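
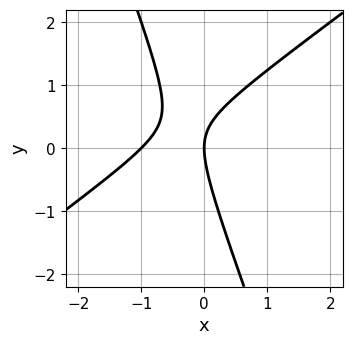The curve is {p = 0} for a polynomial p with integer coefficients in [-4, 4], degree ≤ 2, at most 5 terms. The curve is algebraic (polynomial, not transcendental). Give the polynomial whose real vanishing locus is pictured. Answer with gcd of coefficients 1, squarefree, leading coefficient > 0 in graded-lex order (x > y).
2*x^2 - 2*x*y - y^2 + 2*x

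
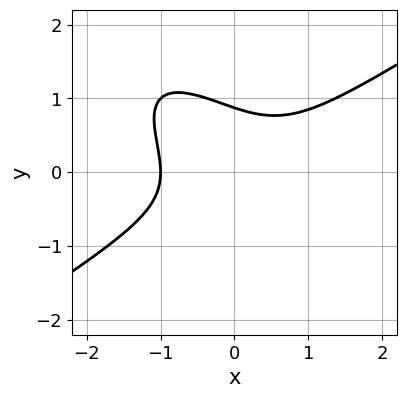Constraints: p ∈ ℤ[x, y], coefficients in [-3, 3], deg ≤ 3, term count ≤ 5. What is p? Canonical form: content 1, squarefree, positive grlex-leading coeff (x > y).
First, the degree is 3 — a generic line meets the curve in up to 3 points.
Next, against the integer gridlines: one x-axis crossing is at x = -1.
Finally, matching integer coefficients to the picture gives p.

2*x^3 - 3*x*y^2 - 3*y^3 + 2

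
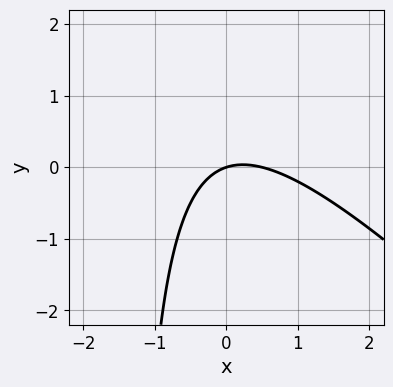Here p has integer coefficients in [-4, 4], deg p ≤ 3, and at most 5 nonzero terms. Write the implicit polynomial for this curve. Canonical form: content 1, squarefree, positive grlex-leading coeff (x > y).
2*x^2 + 2*x*y - x + 3*y

First, deg p = 2. A generic line meets the curve in up to 2 points.
Then, from the axis intercepts and sections: it crosses the y-axis at the gridline y = 0; it crosses the x-axis at the gridline x = 0.
Finally, the integer polynomial consistent with all of this is the stated p.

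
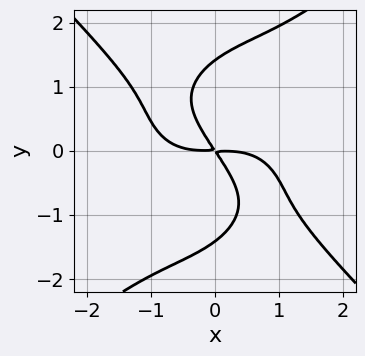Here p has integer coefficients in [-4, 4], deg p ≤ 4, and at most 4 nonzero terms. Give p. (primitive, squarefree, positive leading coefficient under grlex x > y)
x^4 - y^4 + 3*x*y + 2*y^2

First, the degree is 4 — a generic line meets the curve in up to 4 points.
Finally, putting this together gives p.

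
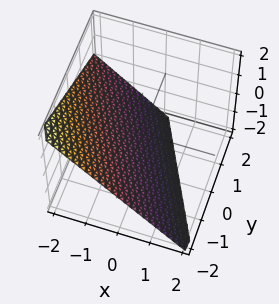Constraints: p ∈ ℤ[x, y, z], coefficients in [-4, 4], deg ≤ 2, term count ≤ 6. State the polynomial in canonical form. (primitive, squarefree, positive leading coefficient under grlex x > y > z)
(a) Degree: every cross-section is a straight line — this is a plane, so deg p = 1.
(b) Observable constraints: one x-axis crossing is at x = -1; it meets the y-axis at y = -2 (among the integer gridlines); it crosses the z-axis at the gridline z = -1.
(c) Assembling these constraints gives the stated polynomial.

2*x + y + 2*z + 2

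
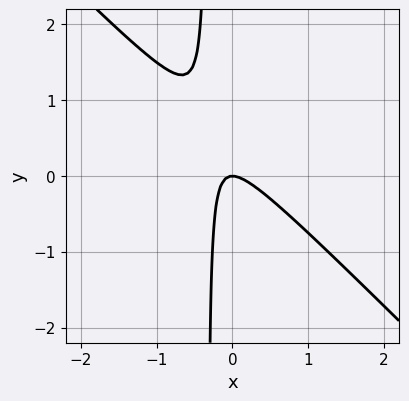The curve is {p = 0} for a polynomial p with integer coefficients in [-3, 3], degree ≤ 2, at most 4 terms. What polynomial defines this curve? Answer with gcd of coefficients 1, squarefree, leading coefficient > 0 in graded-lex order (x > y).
1. deg p = 2. The shape is more complex than any degree-1 curve.
2. Reading off the gridlines: it meets the x-axis at x = 0 (among the integer gridlines); it crosses the y-axis at the gridline y = 0.
3. The integer polynomial consistent with all of this is the stated p.

3*x^2 + 3*x*y + y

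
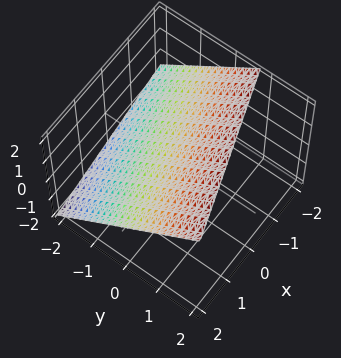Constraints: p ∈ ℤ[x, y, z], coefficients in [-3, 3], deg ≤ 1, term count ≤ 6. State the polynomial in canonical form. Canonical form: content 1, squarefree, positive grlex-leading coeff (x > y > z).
x - 3*y + 3*z - 2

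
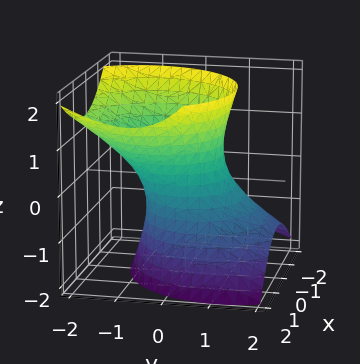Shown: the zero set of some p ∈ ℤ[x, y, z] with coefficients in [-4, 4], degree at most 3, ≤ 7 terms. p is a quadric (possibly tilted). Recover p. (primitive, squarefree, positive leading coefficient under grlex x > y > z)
(a) deg p = 2.
(b) Checking where it meets the axes: no z-intercept at any integer in the box; the x-axis gridline crossings are at x ∈ {-1, 1}; the y-axis gridline crossings are at y ∈ {-1, 1}.
(c) Matching integer coefficients to the picture gives p.

3*x^2 - x*z + 3*y^2 + 3*y*z - 2*z^2 - 3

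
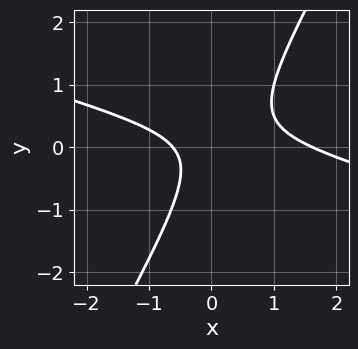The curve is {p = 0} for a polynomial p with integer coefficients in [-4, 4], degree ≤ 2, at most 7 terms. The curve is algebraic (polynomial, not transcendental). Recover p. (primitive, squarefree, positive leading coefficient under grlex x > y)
x^2 + 3*x*y - 2*y^2 - x - 1

First, the degree is 2 — no degree-1 curve has this shape.
Then, reading off the gridlines: the curve avoids every integer y-axis point in the box.
Finally, matching integer coefficients to the picture gives p.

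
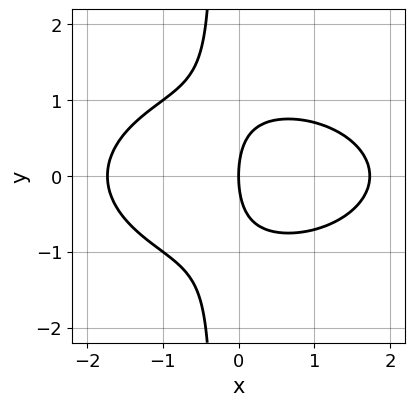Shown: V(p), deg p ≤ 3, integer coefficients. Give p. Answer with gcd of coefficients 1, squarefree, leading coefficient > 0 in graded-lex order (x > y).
x^3 + 3*x*y^2 + y^2 - 3*x

(a) Degree: the shape is more complex than any degree-2 curve, so deg p = 3.
(b) Symmetries: the y ↦ −y reflection is a symmetry, so y appears only in even powers.
(c) Observable constraints: one x-axis crossing is at x = 0; one y-axis crossing is at y = 0.
(d) These observations pin down the coefficients.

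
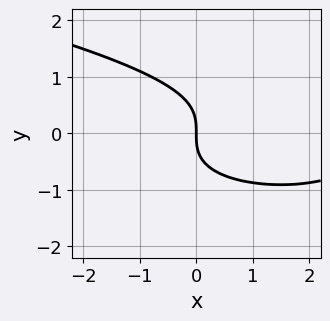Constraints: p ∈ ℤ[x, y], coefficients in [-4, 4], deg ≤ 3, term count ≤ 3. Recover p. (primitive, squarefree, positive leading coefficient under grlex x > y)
3*y^3 - x^2 + 3*x

1. Degree: the shape is more complex than any degree-2 curve, so deg p = 3.
2. Reading off the gridlines: one y-axis crossing is at y = 0; one x-axis crossing is at x = 0.
3. Together with the visible shape, these determine p as stated.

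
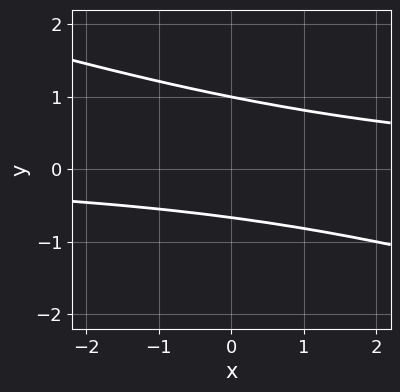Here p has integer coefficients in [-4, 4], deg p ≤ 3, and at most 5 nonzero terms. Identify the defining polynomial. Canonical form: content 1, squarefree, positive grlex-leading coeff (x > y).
x*y + 3*y^2 - y - 2

1. deg p = 2.
2. Reading off the gridlines: one y-axis crossing is at y = 1; no x-intercept at any integer in the box.
3. These observations pin down the coefficients.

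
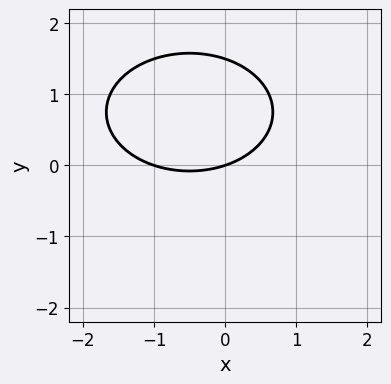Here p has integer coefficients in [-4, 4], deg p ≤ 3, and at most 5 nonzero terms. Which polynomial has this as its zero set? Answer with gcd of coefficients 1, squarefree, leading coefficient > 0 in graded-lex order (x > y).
(a) Degree: the shape is more complex than any degree-1 curve, so deg p = 2.
(b) Reading off the gridlines: it crosses the y-axis at the gridline y = 0; among the integer gridlines, it crosses the x-axis at x ∈ {-1, 0}.
(c) Assembling these constraints gives the stated polynomial.

x^2 + 2*y^2 + x - 3*y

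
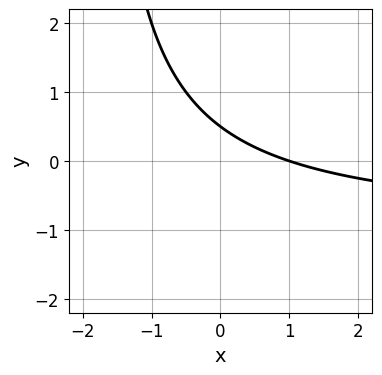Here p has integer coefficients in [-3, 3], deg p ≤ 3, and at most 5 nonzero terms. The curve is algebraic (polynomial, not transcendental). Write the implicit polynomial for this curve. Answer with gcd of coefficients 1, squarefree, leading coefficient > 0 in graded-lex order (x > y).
x*y + x + 2*y - 1

First, degree: no degree-1 curve has this shape, so deg p = 2.
Then, observable constraints: it crosses the x-axis at the gridline x = 1.
Finally, solving for integer coefficients yields p as stated.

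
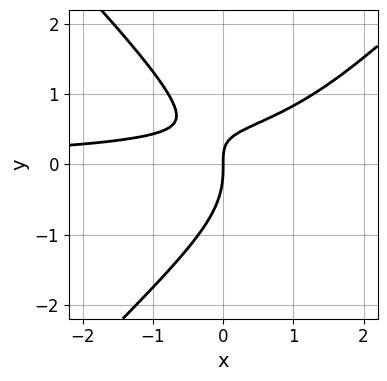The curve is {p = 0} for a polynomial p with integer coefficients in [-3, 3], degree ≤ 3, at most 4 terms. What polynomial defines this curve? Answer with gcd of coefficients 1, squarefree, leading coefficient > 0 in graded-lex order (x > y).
1. deg p = 3.
2. From the axis intercepts and sections: it crosses the y-axis at the gridline y = 0; one x-axis crossing is at x = 0.
3. The integer polynomial consistent with all of this is the stated p.

2*x^2*y - 2*y^3 - 3*x*y + 2*x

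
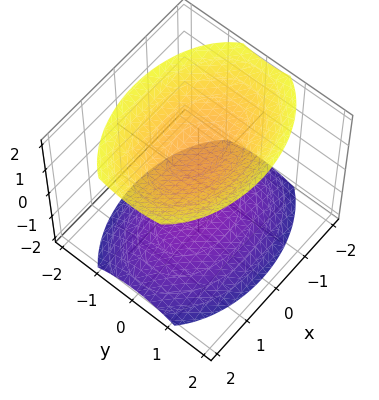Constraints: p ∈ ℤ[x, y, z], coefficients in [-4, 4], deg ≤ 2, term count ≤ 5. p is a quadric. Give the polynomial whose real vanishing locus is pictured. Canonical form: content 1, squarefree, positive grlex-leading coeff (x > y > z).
First, there are 2 components. They look like related sheets of one shape, so recover p as a whole.
Next, deg p = 2. Two sheets facing apart; a quadric.
Next, symmetries: mirror symmetry z ↦ −z ⇒ only even powers of z; mirror symmetry y ↦ −y ⇒ only even powers of y; mirror symmetry x ↦ −x ⇒ only even powers of x.
Then, from the axis intercepts and sections: it misses every integer gridline on the y-axis; no x-intercept at any integer in the box.
Finally, solving for integer coefficients yields p as stated.

x^2 + 2*y^2 - 2*z^2 + 3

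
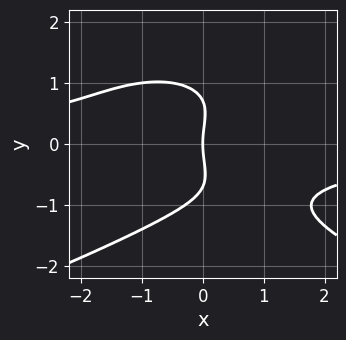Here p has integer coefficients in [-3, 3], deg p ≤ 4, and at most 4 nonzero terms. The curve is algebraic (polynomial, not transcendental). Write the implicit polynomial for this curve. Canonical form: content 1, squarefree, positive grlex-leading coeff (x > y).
2*y^4 + 2*x^2*y - y^2 + 3*x

First, the degree is 4 — no degree-3 curve has this shape.
Then, against the integer gridlines: it meets the y-axis at y = 0 (among the integer gridlines); it crosses the x-axis at the gridline x = 0.
Finally, solving for integer coefficients yields p as stated.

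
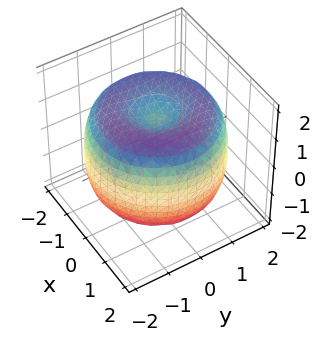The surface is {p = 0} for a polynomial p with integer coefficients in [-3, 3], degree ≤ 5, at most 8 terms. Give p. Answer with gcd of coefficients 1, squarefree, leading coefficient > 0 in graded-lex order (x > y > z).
First, deg p = 4.
Then, symmetry: the z-axis is an axis of rotation, so x and y enter only as x² + y².
Next, observable constraints: among the integer gridlines, it crosses the z-axis at z ∈ {-1, 1}; a circular section at z = -1 has radius between 1 and 2.
Finally, assembling these constraints gives the stated polynomial.

x^4 + 2*x^2*y^2 + y^4 - 3*x^2 - 3*y^2 + 2*z^2 - 2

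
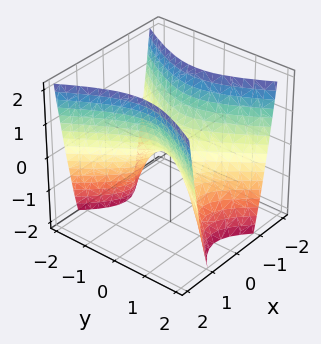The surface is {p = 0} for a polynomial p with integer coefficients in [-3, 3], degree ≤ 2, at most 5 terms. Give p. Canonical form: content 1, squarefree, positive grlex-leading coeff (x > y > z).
2*x^2 - y^2 - z

Degree: a hyperbolic paraboloid; a quadric, so deg p = 2.
Symmetries: the y ↦ −y reflection is a symmetry, so y appears only in even powers; it's symmetric under x → −x, forcing even powers of x.
Checking where it meets the axes: it meets the x-axis at x = 0 (among the integer gridlines); one y-axis crossing is at y = 0; it meets the z-axis at z = 0 (among the integer gridlines).
Together with the visible shape, these determine p as stated.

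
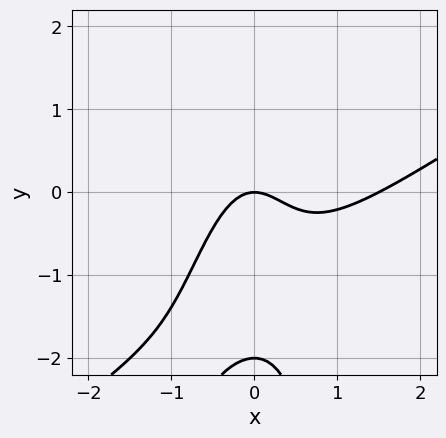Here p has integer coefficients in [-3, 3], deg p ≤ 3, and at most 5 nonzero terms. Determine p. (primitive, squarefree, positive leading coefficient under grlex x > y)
2*x^3 - 3*x^2*y - 3*x^2 - y^2 - 2*y

deg p = 3. A generic line meets the curve in up to 3 points.
Checking where it meets the axes: among the integer gridlines, it crosses the y-axis at y ∈ {-2, 0}; it meets the x-axis at x = 0 (among the integer gridlines).
Assembling these constraints gives the stated polynomial.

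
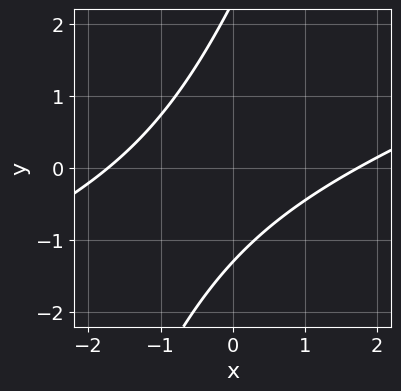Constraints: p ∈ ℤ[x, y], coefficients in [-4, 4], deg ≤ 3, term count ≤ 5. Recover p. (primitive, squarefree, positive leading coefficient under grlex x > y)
(a) Degree: no degree-1 curve has this shape, so deg p = 2.
(b) The integer polynomial consistent with all of this is the stated p.

x^2 - 3*x*y + y^2 - y - 3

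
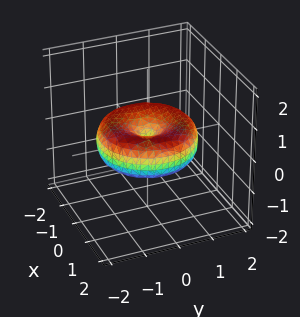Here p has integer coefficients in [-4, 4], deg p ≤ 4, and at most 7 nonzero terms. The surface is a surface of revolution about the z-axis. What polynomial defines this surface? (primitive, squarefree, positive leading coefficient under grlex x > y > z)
The degree is 4 — a generic line meets the surface in up to 4 points.
By symmetry, every cross-section ⟂ z is a circle, so x, y appear only via x² + y².
From the axis intercepts and sections: it crosses the y-axis at the gridline y = 0; one z-axis crossing is at z = 0.
Putting this together gives p.

x^4 + 2*x^2*y^2 + y^4 - 2*x^2 - 2*y^2 + 3*z^2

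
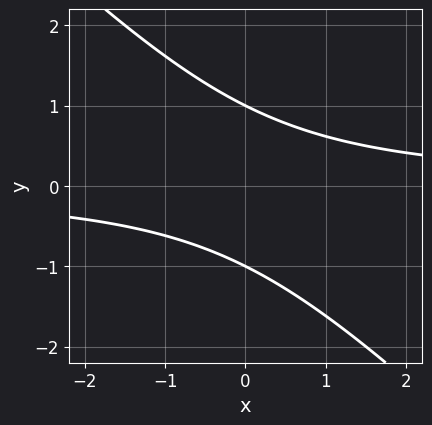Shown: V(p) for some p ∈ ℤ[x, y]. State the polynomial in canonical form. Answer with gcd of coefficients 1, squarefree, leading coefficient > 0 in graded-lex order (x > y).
x*y + y^2 - 1

First, the degree is 2 — no degree-1 curve has this shape.
Then, reading off the gridlines: the curve avoids every integer x-axis point in the box; the y-axis gridline crossings are at y ∈ {-1, 1}.
Finally, fitting integer coefficients to these (and the overall shape) gives p.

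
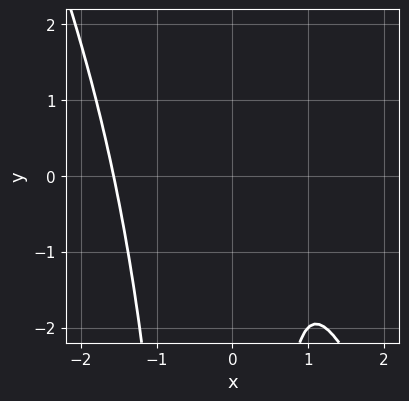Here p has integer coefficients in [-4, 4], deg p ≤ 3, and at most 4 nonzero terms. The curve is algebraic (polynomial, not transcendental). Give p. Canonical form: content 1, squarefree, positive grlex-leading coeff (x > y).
The degree is 3 — a generic line meets the curve in up to 3 points.
Reading off the gridlines: the curve avoids every integer y-axis point in the box.
The integer polynomial consistent with all of this is the stated p.

2*x^3 + x^2*y - 3*x + 3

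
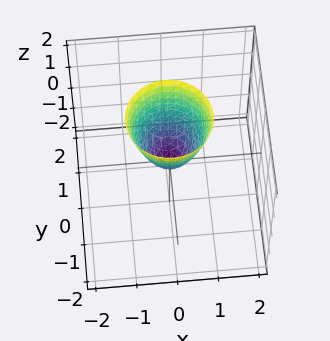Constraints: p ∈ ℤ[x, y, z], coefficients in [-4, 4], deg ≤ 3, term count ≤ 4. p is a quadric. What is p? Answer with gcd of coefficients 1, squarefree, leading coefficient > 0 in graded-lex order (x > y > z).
2*x^2 + 2*y^2 - z

First, degree: a single bowl opening along one axis; a quadric, so deg p = 2.
Then, symmetry: the surface is invariant under rotation about z: p = q(x² + y², z).
Then, reading off the gridlines: a circular section at z = 1 has radius between 0 and 1; it crosses the x-axis at the gridline x = 0; one y-axis crossing is at y = 0.
Finally, fitting integer coefficients to these (and the overall shape) gives p.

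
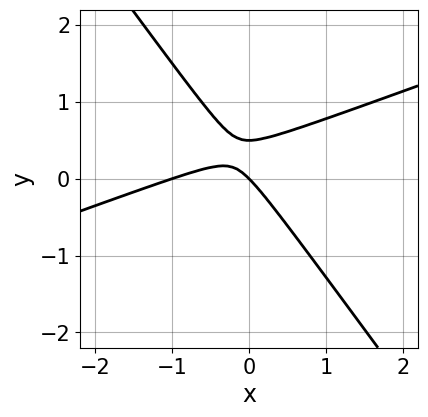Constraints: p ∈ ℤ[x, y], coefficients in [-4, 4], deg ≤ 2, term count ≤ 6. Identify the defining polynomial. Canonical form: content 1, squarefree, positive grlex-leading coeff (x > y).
The degree is 2 — the shape is more complex than any degree-1 curve.
Reading off the gridlines: it meets the y-axis at y = 0 (among the integer gridlines); among the integer gridlines, it crosses the x-axis at x ∈ {-1, 0}.
Solving for integer coefficients yields p as stated.

x^2 - 2*x*y - 2*y^2 + x + y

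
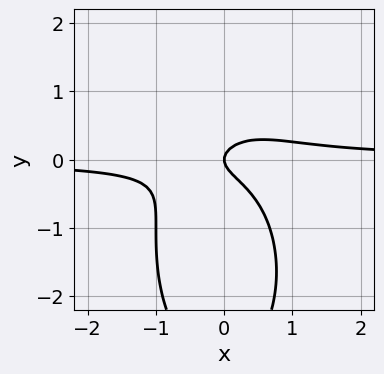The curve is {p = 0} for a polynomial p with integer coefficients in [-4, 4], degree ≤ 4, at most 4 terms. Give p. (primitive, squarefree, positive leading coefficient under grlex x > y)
3*x^2*y + y^3 + 3*y^2 - x

1. deg p = 3. The shape is more complex than any degree-2 curve.
2. Observable constraints: one x-axis crossing is at x = 0; one y-axis crossing is at y = 0.
3. The integer polynomial consistent with all of this is the stated p.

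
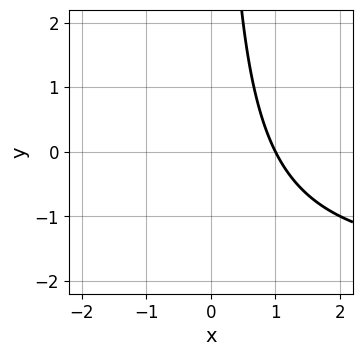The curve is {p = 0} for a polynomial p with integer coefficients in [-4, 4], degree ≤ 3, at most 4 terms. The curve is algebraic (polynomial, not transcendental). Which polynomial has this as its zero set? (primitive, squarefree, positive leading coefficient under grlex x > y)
The degree is 2 — no degree-1 curve has this shape.
Observable constraints: it crosses the x-axis at the gridline x = 1; no y-intercept at any integer in the box.
Together with the visible shape, these determine p as stated.

x*y + 2*x - 2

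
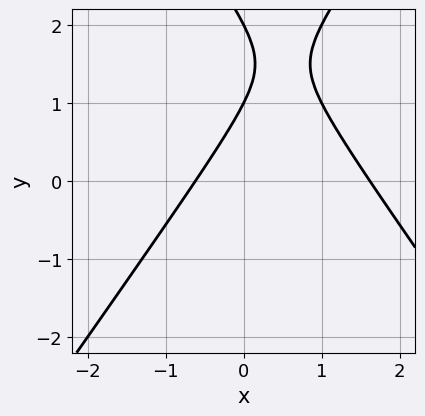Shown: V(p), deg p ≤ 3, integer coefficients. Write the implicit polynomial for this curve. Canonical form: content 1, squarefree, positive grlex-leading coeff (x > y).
1. The degree is 2 — the shape is more complex than any degree-1 curve.
2. Checking where it meets the axes: the y-axis gridline crossings are at y ∈ {1, 2}.
3. Together with the visible shape, these determine p as stated.

2*x^2 - y^2 - 2*x + 3*y - 2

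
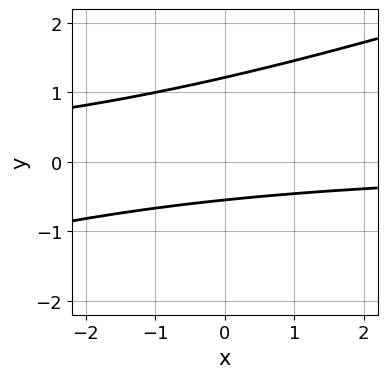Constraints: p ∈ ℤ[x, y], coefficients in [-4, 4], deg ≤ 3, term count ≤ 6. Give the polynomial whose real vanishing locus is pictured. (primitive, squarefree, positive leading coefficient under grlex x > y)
First, degree: the shape is more complex than any degree-1 curve, so deg p = 2.
Then, reading off the gridlines: it misses every integer gridline on the x-axis.
Finally, putting this together gives p.

x*y - 3*y^2 + 2*y + 2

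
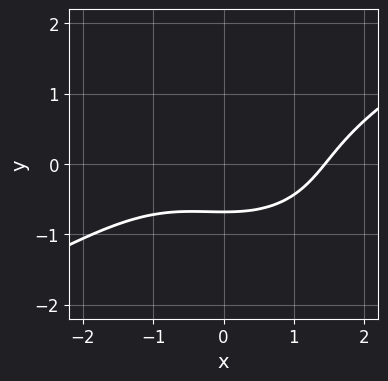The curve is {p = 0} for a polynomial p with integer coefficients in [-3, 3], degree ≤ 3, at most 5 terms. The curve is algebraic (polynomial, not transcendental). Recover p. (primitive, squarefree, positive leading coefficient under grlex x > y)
x^3 - x^2*y - 3*y^3 - 3*y - 3

Degree: no degree-2 curve has this shape, so deg p = 3.
Putting this together gives p.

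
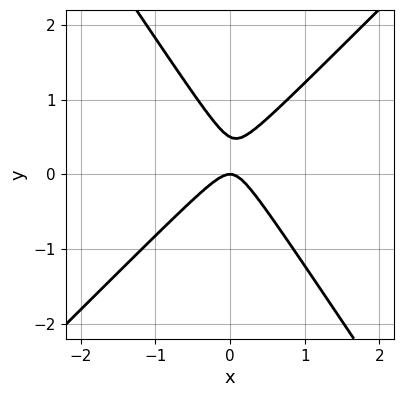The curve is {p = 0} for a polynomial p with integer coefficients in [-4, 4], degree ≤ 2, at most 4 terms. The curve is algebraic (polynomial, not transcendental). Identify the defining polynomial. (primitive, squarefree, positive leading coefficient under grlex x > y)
1. The degree is 2 — the shape is more complex than any degree-1 curve.
2. Against the integer gridlines: it crosses the y-axis at the gridline y = 0; it meets the x-axis at x = 0 (among the integer gridlines).
3. Fitting integer coefficients to these (and the overall shape) gives p.

3*x^2 - x*y - 2*y^2 + y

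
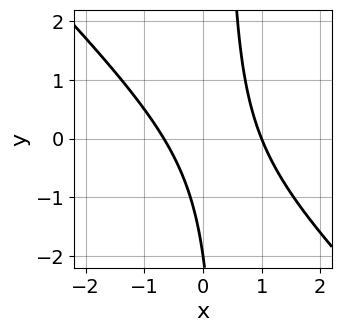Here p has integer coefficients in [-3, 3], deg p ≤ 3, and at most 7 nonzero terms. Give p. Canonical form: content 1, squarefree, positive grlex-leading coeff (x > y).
3*x^2 + 3*x*y - x - y - 2

First, degree: a generic line meets the curve in up to 2 points, so deg p = 2.
Then, from the visible intercepts: one x-axis crossing is at x = 1; it meets the y-axis at y = -2 (among the integer gridlines).
Finally, the integer polynomial consistent with all of this is the stated p.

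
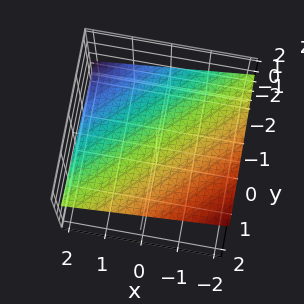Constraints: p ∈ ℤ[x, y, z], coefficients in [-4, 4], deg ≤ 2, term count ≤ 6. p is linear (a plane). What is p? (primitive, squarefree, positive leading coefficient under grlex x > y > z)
1. The degree is 1 — every cross-section is a straight line — this is a plane.
2. Checking where it meets the axes: it crosses the x-axis at the gridline x = 2; it crosses the y-axis at the gridline y = -2.
3. The integer polynomial consistent with all of this is the stated p.

x - y + 3*z - 2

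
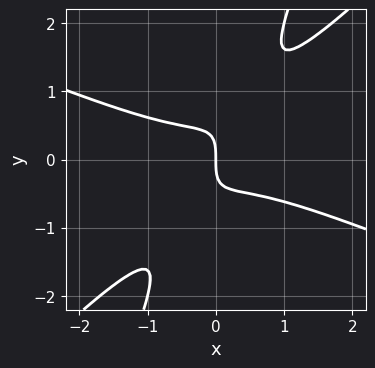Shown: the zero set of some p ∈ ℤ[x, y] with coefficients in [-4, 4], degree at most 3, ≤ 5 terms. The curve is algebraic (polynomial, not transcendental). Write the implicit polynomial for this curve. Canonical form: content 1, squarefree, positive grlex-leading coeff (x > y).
First, the degree is 3 — no degree-2 curve has this shape.
Then, from the visible intercepts: it meets the y-axis at y = 0 (among the integer gridlines); it crosses the x-axis at the gridline x = 0.
Finally, together with the visible shape, these determine p as stated.

x^3 + x^2*y - 3*x*y^2 + y^3 + x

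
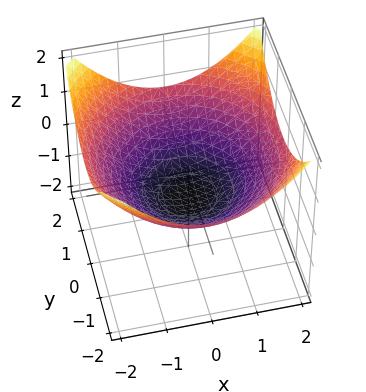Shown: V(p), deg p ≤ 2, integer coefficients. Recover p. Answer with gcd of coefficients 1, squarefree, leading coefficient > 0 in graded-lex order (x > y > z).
(a) Degree: a generic line meets the surface in up to 2 points, so deg p = 2.
(b) Symmetry: the z-axis is an axis of rotation, so x and y enter only as x² + y².
(c) Checking where it meets the axes: a circular section at z = 0 has radius between 1 and 2.
(d) These observations pin down the coefficients.

x^2 + y^2 - 3*z - 2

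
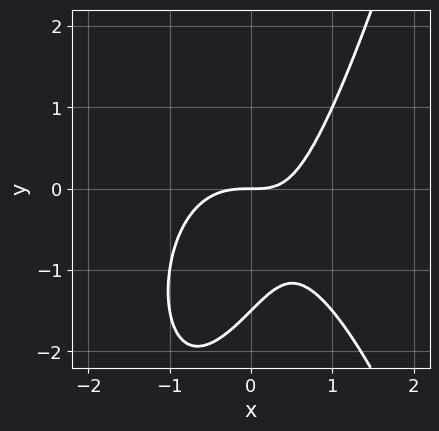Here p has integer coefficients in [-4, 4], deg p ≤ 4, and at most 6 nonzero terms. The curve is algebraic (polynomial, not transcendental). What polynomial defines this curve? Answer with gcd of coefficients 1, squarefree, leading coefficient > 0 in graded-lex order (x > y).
3*x^3 + 2*x*y - 2*y^2 - 3*y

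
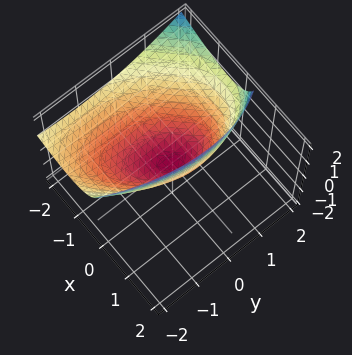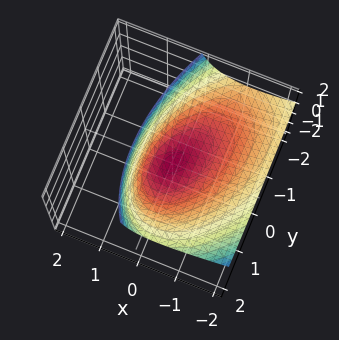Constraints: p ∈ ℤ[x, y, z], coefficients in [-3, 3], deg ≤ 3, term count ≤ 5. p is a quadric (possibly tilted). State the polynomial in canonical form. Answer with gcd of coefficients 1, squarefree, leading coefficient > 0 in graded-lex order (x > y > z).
1. deg p = 2. A generic line meets the surface in up to 2 points.
2. Checking where it meets the axes: one x-axis crossing is at x = 0; it meets the y-axis at y = 0 (among the integer gridlines).
3. The integer polynomial consistent with all of this is the stated p.

2*x^2 - x*y + 3*x*z + y^2 - 3*z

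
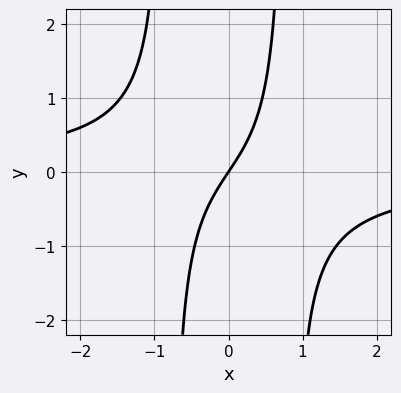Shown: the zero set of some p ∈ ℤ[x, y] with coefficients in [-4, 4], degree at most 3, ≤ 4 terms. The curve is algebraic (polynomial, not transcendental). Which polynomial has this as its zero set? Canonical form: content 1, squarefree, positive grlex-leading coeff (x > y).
3*x^2*y + 3*x - 2*y

1. deg p = 3. The shape is more complex than any degree-2 curve.
2. Against the integer gridlines: it crosses the x-axis at the gridline x = 0; it crosses the y-axis at the gridline y = 0.
3. Putting this together gives p.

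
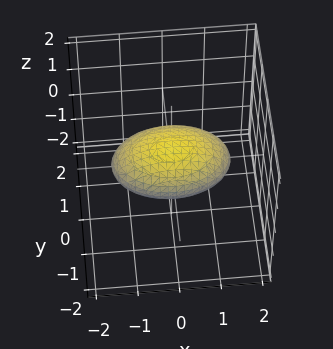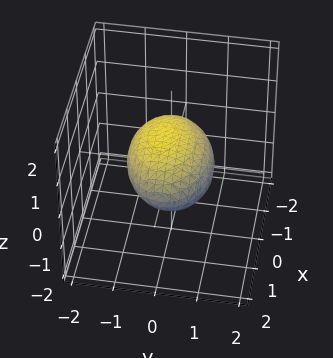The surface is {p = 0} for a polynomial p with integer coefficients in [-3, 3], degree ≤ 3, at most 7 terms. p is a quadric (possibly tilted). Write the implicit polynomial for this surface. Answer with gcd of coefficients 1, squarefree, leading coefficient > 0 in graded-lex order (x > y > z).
x^2 + 2*y^2 + y*z + 3*z^2 - 2

(a) Degree: the shape is more complex than any degree-1 surface, so deg p = 2.
(b) Against the integer gridlines: among the integer gridlines, it crosses the y-axis at y ∈ {-1, 1}.
(c) Matching integer coefficients to the picture gives p.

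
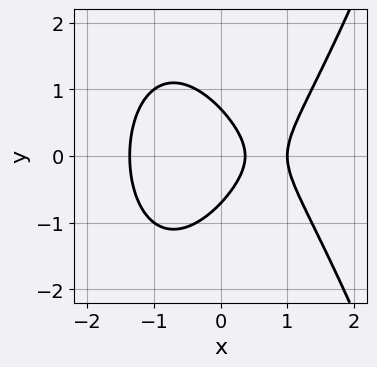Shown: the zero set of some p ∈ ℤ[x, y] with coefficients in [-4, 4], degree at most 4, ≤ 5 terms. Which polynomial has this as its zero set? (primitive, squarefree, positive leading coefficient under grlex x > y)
2*x^3 - 2*y^2 - 3*x + 1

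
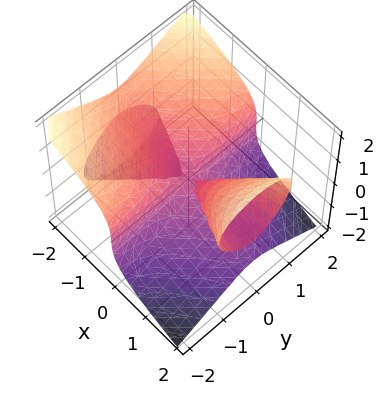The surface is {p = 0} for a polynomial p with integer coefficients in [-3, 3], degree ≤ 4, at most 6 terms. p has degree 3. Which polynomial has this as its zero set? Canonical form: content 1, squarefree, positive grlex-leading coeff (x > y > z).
x^2*z - 2*x*y^2 + x*z^2 - 2*z^3

There are 2 components. They look like related sheets of one shape, so recover p as a whole.
deg p = 3. A generic line meets the surface in up to 3 points.
Against the integer gridlines: the visible x-axis segment lies entirely on the surface; every point of the y-axis in the box is on the surface.
Together with the visible shape, these determine p as stated.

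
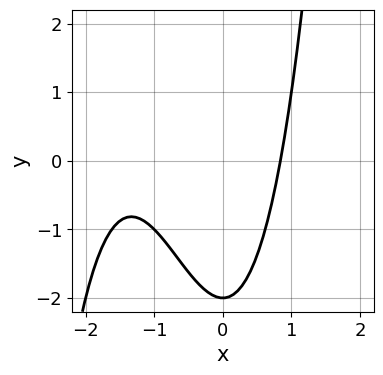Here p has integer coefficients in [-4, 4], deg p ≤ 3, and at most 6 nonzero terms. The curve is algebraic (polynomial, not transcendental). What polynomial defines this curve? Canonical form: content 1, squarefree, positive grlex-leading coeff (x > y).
(a) Degree: no degree-2 curve has this shape, so deg p = 3.
(b) Against the integer gridlines: it crosses the y-axis at the gridline y = -2.
(c) Solving for integer coefficients yields p as stated.

x^3 + 2*x^2 - y - 2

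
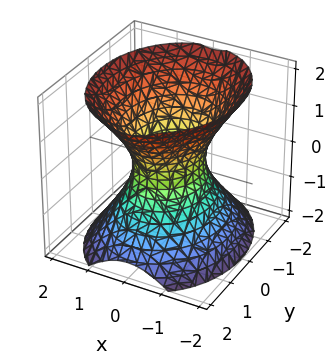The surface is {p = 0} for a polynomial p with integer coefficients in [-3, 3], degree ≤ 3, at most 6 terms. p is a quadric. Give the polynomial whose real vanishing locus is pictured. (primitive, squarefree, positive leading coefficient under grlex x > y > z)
3*x^2 + 2*y^2 - 2*z^2 - 2

(a) The degree is 2 — an hourglass — one-sheet hyperboloid; a quadric.
(b) Symmetries: the y ↦ −y reflection is a symmetry, so y appears only in even powers; the z ↦ −z reflection is a symmetry, so z appears only in even powers; mirror symmetry x ↦ −x ⇒ only even powers of x.
(c) Observable constraints: the surface avoids every integer z-axis point in the box; the y-axis gridline crossings are at y ∈ {-1, 1}.
(d) Solving for integer coefficients yields p as stated.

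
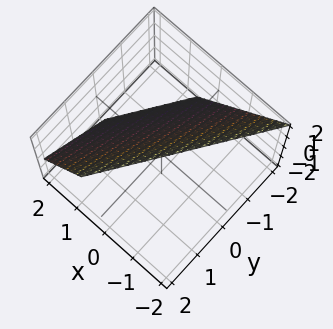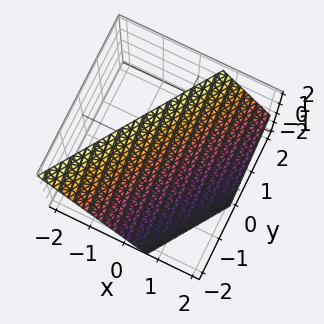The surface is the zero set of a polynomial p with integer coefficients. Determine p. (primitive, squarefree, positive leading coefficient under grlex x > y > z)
3*x - 2*y + 2*z - 2

1. The degree is 1 — every cross-section is a straight line — this is a plane.
2. Checking where it meets the axes: one y-axis crossing is at y = -1; it crosses the z-axis at the gridline z = 1.
3. The integer polynomial consistent with all of this is the stated p.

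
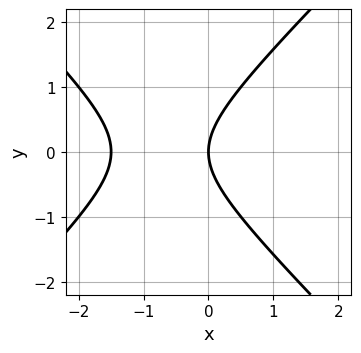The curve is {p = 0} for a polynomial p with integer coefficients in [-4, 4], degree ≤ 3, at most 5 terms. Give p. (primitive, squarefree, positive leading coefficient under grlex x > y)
(a) Degree: a generic line meets the curve in up to 2 points, so deg p = 2.
(b) Symmetries: the y ↦ −y reflection is a symmetry, so y appears only in even powers.
(c) From the axis intercepts and sections: it meets the y-axis at y = 0 (among the integer gridlines); it crosses the x-axis at the gridline x = 0.
(d) Fitting integer coefficients to these (and the overall shape) gives p.

2*x^2 - 2*y^2 + 3*x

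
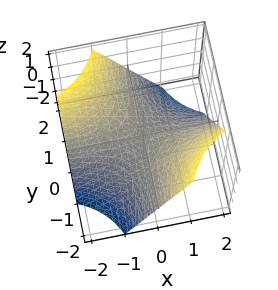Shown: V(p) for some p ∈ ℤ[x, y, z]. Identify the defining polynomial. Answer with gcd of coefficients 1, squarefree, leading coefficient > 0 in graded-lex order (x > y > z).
x*y + z

1. Degree: a hyperbolic paraboloid; a quadric, so deg p = 2.
2. From the visible intercepts: it meets the z-axis at z = 0 (among the integer gridlines); every point of the y-axis in the box is on the surface.
3. Putting this together gives p. Check: (2, 0, 0) on the x-axis lies on the surface, and p(2, 0, 0) = 0. ✓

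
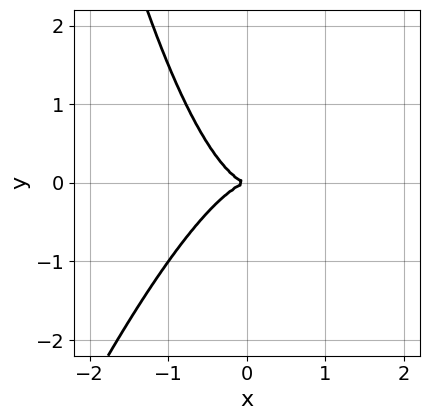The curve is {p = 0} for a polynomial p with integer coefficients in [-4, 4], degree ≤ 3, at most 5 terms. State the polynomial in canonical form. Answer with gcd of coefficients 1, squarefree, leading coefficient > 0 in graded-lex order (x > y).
First, degree: a generic line meets the curve in up to 3 points, so deg p = 3.
Then, checking where it meets the axes: it meets the y-axis at y = 0 (among the integer gridlines); it crosses the x-axis at the gridline x = 0.
Finally, assembling these constraints gives the stated polynomial.

3*x^3 - x^2*y + 2*y^2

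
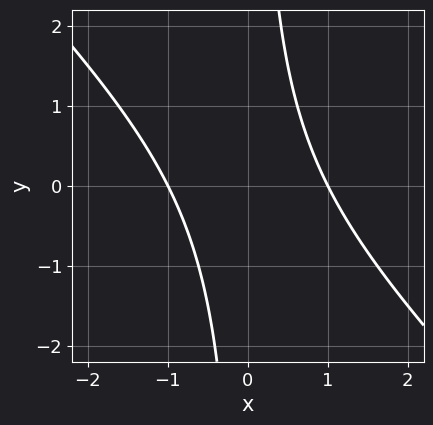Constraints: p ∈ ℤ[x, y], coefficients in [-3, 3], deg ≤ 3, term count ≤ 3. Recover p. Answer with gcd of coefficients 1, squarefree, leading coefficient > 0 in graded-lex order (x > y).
x^2 + x*y - 1

First, degree: a generic line meets the curve in up to 2 points, so deg p = 2.
Next, checking where it meets the axes: the x-axis gridline crossings are at x ∈ {-1, 1}; it misses every integer gridline on the y-axis.
Finally, solving for integer coefficients yields p as stated.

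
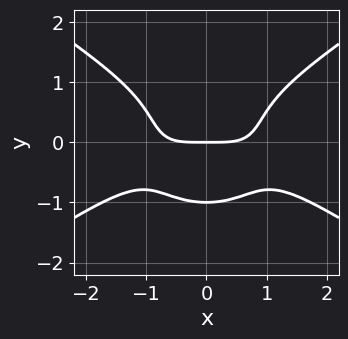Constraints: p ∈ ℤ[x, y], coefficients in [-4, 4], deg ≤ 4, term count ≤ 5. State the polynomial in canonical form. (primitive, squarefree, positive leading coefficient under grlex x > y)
(a) The degree is 4 — a generic line meets the curve in up to 4 points.
(b) Symmetries: it's symmetric under x → −x, forcing even powers of x.
(c) Against the integer gridlines: among the integer gridlines, it crosses the y-axis at y ∈ {-1, 0}; one x-axis crossing is at x = 0.
(d) Assembling these constraints gives the stated polynomial.

x^4 - x^2*y^2 - 3*y^4 + 2*x^2*y - 3*y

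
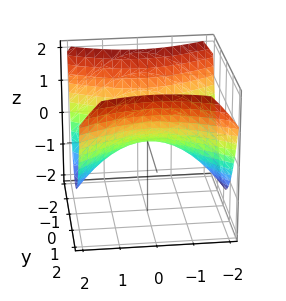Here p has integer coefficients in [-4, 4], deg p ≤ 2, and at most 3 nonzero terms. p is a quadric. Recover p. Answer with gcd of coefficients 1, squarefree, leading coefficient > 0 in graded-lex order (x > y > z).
x^2 - 2*y^2 + 3*z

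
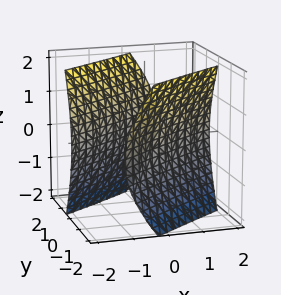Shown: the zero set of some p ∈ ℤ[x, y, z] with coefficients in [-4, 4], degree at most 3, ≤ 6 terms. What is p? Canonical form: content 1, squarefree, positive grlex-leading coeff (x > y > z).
x^2 - 3*x*y + 2*y^2 - z^2 - 3

(a) I count 2 distinct pieces. Treating them together as one polynomial.
(b) deg p = 2. The shape is more complex than any degree-1 surface.
(c) From the visible intercepts: no z-intercept at any integer in the box.
(d) Fitting integer coefficients to these (and the overall shape) gives p.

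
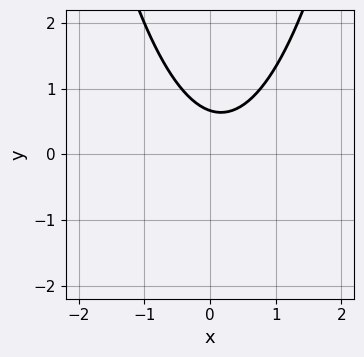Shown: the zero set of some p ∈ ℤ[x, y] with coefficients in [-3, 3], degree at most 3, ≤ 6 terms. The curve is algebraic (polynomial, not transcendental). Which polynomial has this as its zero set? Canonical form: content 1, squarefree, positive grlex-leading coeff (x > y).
3*x^2 - x - 3*y + 2

(a) Degree: a generic line meets the curve in up to 2 points, so deg p = 2.
(b) Against the integer gridlines: it misses every integer gridline on the x-axis.
(c) Assembling these constraints gives the stated polynomial.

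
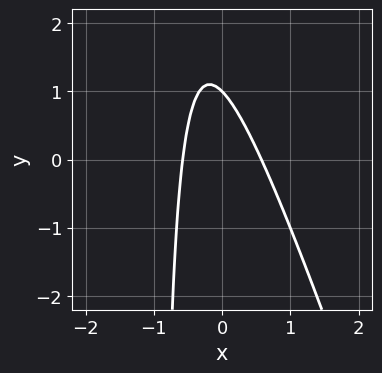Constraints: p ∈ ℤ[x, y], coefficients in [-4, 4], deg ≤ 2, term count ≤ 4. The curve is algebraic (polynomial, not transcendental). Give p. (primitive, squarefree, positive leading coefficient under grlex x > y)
3*x^2 + x*y + y - 1

Degree: no degree-1 curve has this shape, so deg p = 2.
From the visible intercepts: one y-axis crossing is at y = 1.
Together with the visible shape, these determine p as stated.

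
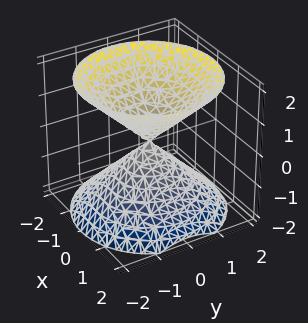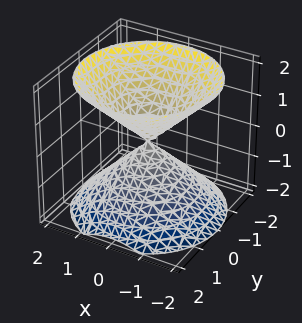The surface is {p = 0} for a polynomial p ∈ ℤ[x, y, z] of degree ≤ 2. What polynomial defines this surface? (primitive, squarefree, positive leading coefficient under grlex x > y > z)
x^2 + y^2 - z^2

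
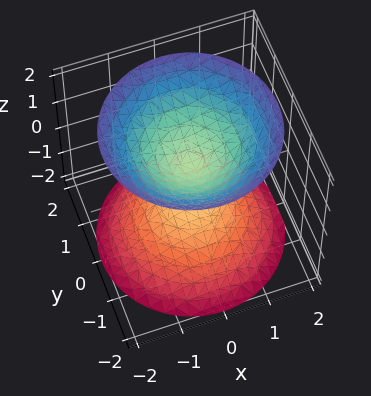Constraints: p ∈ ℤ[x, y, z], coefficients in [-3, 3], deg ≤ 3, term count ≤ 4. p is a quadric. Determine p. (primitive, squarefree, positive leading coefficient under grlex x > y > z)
First, I count 2 distinct pieces. They look like related sheets of one shape, so recover p as a whole.
Then, the degree is 2 — two sheets facing apart; a quadric.
Then, symmetries: rotational symmetry about the z-axis ⇒ p depends on x, y only through x² + y²; mirror symmetry z ↦ −z ⇒ only even powers of z.
Then, reading off the gridlines: a circular section at z = 2 has radius between 1 and 2; the surface avoids every integer x-axis point in the box; no y-intercept at any integer in the box.
Finally, assembling these constraints gives the stated polynomial.

2*x^2 + 2*y^2 - 2*z^2 + 1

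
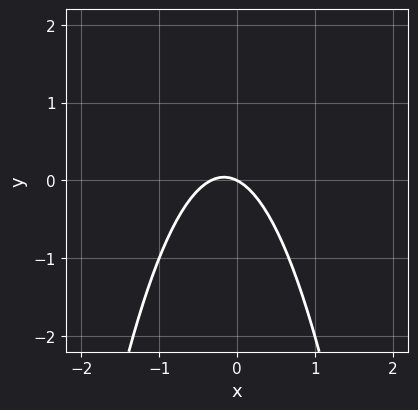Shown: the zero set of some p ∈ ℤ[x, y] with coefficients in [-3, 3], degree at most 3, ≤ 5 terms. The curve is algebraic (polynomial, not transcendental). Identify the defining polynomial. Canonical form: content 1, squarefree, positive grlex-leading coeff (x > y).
3*x^2 + x + 2*y

First, degree: a generic line meets the curve in up to 2 points, so deg p = 2.
Then, checking where it meets the axes: it meets the y-axis at y = 0 (among the integer gridlines); it meets the x-axis at x = 0 (among the integer gridlines).
Finally, together with the visible shape, these determine p as stated.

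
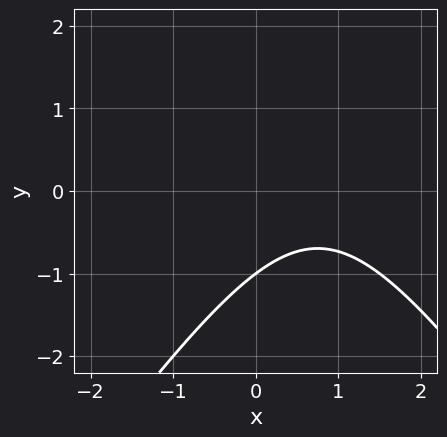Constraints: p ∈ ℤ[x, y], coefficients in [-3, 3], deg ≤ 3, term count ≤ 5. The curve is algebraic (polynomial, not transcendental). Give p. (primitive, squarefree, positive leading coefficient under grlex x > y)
First, degree: the shape is more complex than any degree-1 curve, so deg p = 2.
Next, reading off the gridlines: it crosses the y-axis at the gridline y = -1; it misses every integer gridline on the x-axis.
Finally, matching integer coefficients to the picture gives p.

2*x^2 - y^2 - 3*x + 2*y + 3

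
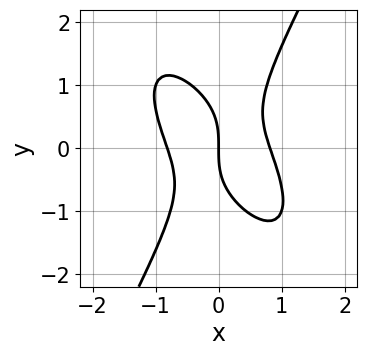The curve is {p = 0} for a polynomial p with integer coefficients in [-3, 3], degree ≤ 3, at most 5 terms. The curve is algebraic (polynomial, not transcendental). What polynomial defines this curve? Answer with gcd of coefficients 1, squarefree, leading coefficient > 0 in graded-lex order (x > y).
First, the degree is 3 — a generic line meets the curve in up to 3 points.
Next, observable constraints: it meets the x-axis at x = 0 (among the integer gridlines); it crosses the y-axis at the gridline y = 0.
Finally, matching integer coefficients to the picture gives p.

3*x^3 + 2*x^2*y - y^3 - 2*x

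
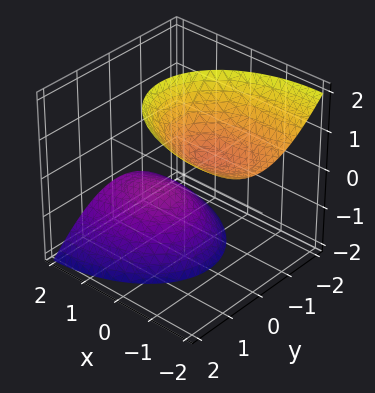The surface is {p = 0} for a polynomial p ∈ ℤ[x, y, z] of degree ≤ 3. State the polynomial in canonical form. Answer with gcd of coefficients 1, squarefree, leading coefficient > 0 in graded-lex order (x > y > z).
1. The picture has 2 separate pieces. Treating them together as one polynomial.
2. The degree is 2 — a generic line meets the surface in up to 2 points.
3. From the visible intercepts: the surface avoids every integer x-axis point in the box; no y-intercept at any integer in the box.
4. Together with the visible shape, these determine p as stated. Check: (0, 0, 1) on the z-axis lies on the surface, and p(0, 0, 1) = 0. ✓

x^2 + 2*x*z + 2*y^2 - z^2 + 1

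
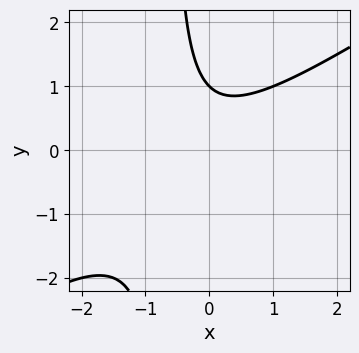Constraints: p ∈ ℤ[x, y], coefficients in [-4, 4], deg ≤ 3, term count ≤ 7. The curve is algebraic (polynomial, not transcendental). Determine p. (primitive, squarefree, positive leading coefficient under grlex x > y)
2*x^2 - 3*x*y + x - 2*y + 2

1. Degree: no degree-1 curve has this shape, so deg p = 2.
2. Against the integer gridlines: one y-axis crossing is at y = 1; no x-intercept at any integer in the box.
3. Assembling these constraints gives the stated polynomial.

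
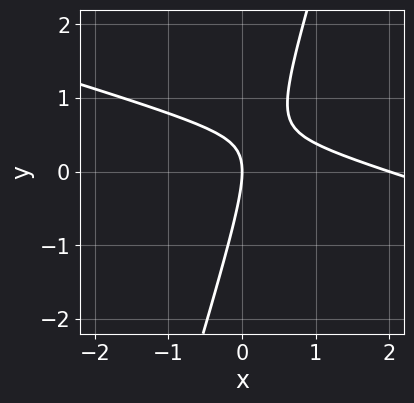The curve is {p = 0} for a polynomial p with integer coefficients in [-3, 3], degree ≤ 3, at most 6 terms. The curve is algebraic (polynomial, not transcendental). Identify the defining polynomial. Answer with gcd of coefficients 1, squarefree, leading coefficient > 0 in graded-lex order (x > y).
(a) deg p = 2. The shape is more complex than any degree-1 curve.
(b) Reading off the gridlines: it meets the y-axis at y = 0 (among the integer gridlines); among the integer gridlines, it crosses the x-axis at x ∈ {0, 2}.
(c) Matching integer coefficients to the picture gives p.

x^2 + 3*x*y - y^2 - 2*x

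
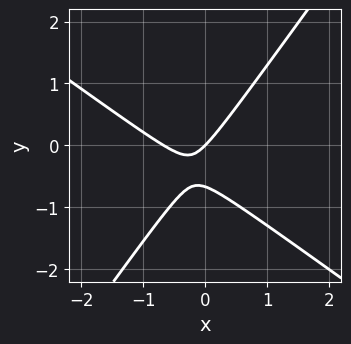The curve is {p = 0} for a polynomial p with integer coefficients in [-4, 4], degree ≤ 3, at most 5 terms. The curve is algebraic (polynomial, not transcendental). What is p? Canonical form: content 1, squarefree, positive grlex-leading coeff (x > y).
Degree: a generic line meets the curve in up to 2 points, so deg p = 2.
Against the integer gridlines: one x-axis crossing is at x = 0; it crosses the y-axis at the gridline y = 0.
Fitting integer coefficients to these (and the overall shape) gives p.

3*x^2 + 2*x*y - 3*y^2 + 2*x - 2*y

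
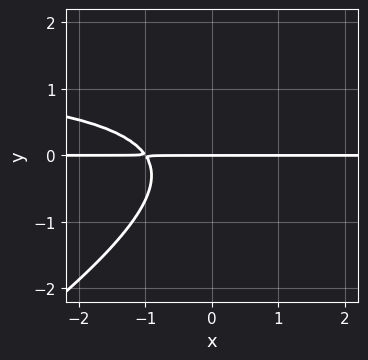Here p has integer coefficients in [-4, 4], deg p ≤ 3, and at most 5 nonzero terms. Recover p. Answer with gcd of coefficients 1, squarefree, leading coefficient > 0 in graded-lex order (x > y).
deg p = 3.
Observable constraints: it crosses the y-axis at the gridline y = 0; every point of the x-axis in the box is on the curve.
Putting this together gives p.

2*x*y^2 - 3*y^3 - 3*x*y - 3*y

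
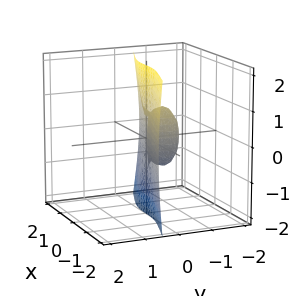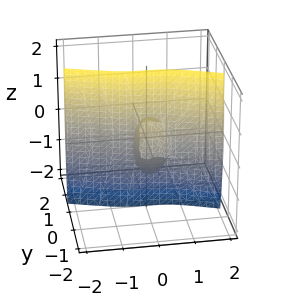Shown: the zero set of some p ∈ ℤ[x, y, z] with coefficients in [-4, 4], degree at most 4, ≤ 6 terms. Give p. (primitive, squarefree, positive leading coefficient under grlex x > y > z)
x^3 + 3*x^2*y + 3*y^3 + y*z^2 + 3*y^2

1. deg p = 3. The shape is more complex than any degree-2 surface.
2. Checking where it meets the axes: every point of the z-axis in the box is on the surface; among the integer gridlines, it crosses the y-axis at y ∈ {-1, 0}.
3. Matching integer coefficients to the picture gives p.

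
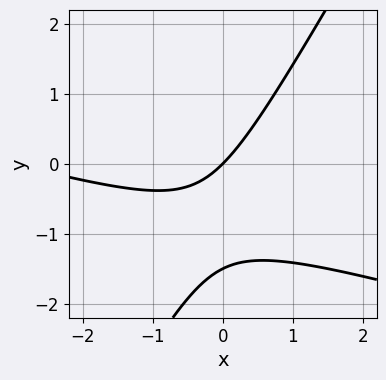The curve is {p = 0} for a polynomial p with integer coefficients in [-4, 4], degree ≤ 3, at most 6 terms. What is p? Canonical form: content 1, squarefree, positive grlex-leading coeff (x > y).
Degree: no degree-1 curve has this shape, so deg p = 2.
Reading off the gridlines: one y-axis crossing is at y = 0; one x-axis crossing is at x = 0.
Solving for integer coefficients yields p as stated.

x^2 + 3*x*y - 2*y^2 + 3*x - 3*y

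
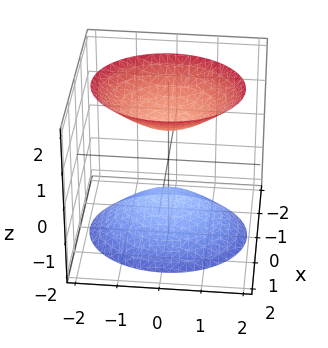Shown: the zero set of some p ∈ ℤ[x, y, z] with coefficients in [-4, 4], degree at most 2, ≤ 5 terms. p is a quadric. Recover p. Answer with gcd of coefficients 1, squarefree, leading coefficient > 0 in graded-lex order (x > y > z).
3*x^2 + 2*y^2 - 2*z^2 + 2

First, I count 2 distinct pieces. They look like related sheets of one shape, so recover p as a whole.
Next, the degree is 2 — two sheets facing apart; a quadric.
Next, symmetries: it's symmetric under z → −z, forcing even powers of z; mirror symmetry y ↦ −y ⇒ only even powers of y; the x ↦ −x reflection is a symmetry, so x appears only in even powers.
Next, against the integer gridlines: it misses every integer gridline on the x-axis; it misses every integer gridline on the y-axis; the z-axis gridline crossings are at z ∈ {-1, 1}.
Finally, assembling these constraints gives the stated polynomial.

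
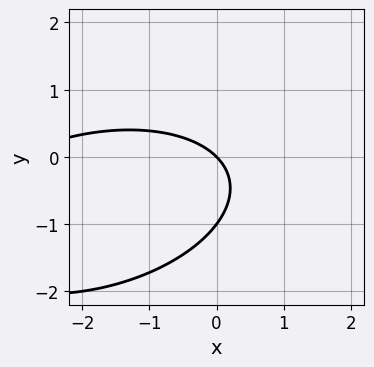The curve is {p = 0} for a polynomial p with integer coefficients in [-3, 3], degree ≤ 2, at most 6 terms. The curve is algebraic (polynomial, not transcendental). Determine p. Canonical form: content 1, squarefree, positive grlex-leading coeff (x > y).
(a) The degree is 2 — the shape is more complex than any degree-1 curve.
(b) From the visible intercepts: it crosses the x-axis at the gridline x = 0; among the integer gridlines, it crosses the y-axis at y ∈ {-1, 0}.
(c) These observations pin down the coefficients.

x^2 - x*y + 3*y^2 + 3*x + 3*y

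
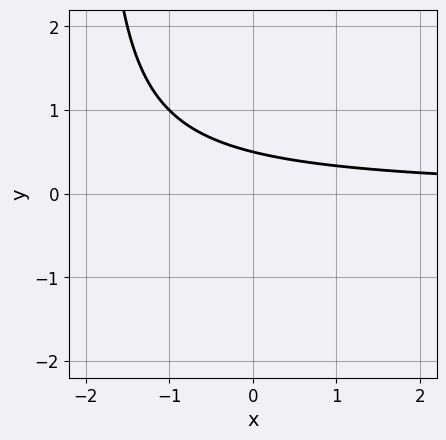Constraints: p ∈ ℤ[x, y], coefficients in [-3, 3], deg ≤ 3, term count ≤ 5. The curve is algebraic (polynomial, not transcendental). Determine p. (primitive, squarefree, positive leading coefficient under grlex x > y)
x*y + 2*y - 1

1. Degree: no degree-1 curve has this shape, so deg p = 2.
2. Observable constraints: no x-intercept at any integer in the box.
3. Putting this together gives p.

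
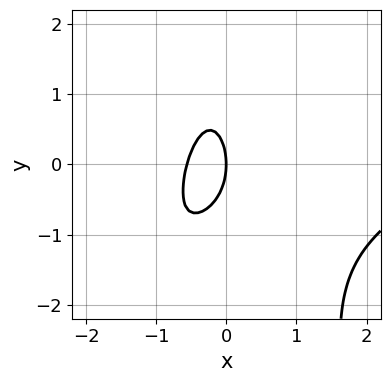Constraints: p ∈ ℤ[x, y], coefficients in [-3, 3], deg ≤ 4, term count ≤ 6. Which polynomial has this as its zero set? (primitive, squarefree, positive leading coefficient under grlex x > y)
x^3 - 2*x^2*y - 3*x^2 - y^2 - 2*x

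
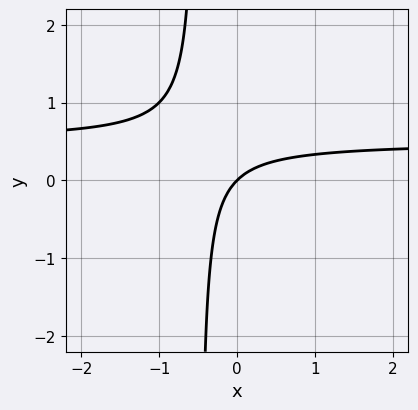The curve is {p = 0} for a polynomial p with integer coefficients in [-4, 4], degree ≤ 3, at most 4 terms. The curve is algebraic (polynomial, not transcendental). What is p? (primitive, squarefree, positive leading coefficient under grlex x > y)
(a) The degree is 2 — a generic line meets the curve in up to 2 points.
(b) Checking where it meets the axes: it crosses the x-axis at the gridline x = 0; it meets the y-axis at y = 0 (among the integer gridlines).
(c) These observations pin down the coefficients.

2*x*y - x + y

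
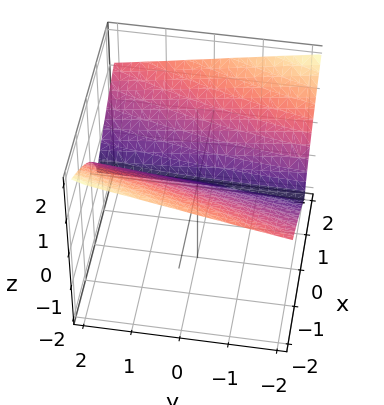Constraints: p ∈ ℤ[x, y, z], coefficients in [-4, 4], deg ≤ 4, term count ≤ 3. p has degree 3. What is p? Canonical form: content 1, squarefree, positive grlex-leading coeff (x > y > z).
(a) The degree is 3 — the shape is more complex than any degree-2 surface.
(b) From the axis intercepts and sections: it crosses the z-axis at the gridline z = 0; the visible y-axis segment lies entirely on the surface.
(c) These observations pin down the coefficients.

x*y*z + 2*z^3 - 2*x^2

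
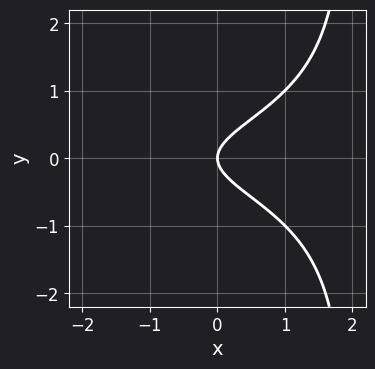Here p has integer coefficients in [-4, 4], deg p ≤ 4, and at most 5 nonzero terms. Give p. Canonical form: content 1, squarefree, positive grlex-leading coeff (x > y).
x*y^2 - 2*y^2 + x

deg p = 3.
Symmetries: the y ↦ −y reflection is a symmetry, so y appears only in even powers.
Checking where it meets the axes: one y-axis crossing is at y = 0; one x-axis crossing is at x = 0.
Solving for integer coefficients yields p as stated.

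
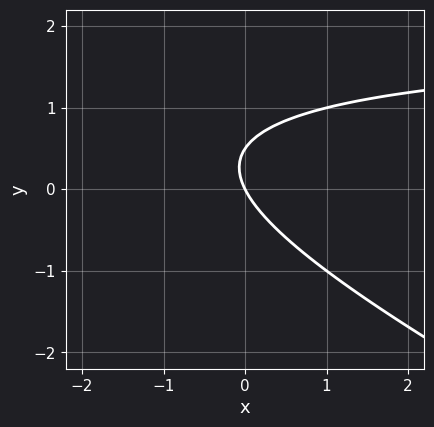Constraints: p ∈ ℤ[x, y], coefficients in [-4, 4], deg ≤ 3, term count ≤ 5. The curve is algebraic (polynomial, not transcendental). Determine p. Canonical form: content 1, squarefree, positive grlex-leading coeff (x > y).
x*y + 2*y^2 - 2*x - y

1. Degree: a generic line meets the curve in up to 2 points, so deg p = 2.
2. From the visible intercepts: one x-axis crossing is at x = 0; it crosses the y-axis at the gridline y = 0.
3. These observations pin down the coefficients.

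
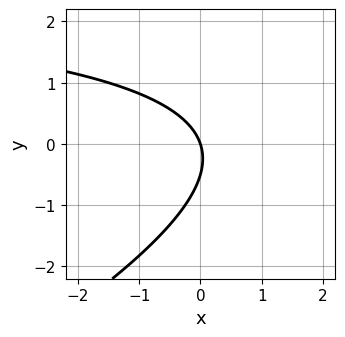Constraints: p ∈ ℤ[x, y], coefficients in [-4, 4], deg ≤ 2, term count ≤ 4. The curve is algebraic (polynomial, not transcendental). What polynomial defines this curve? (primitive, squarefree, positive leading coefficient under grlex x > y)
First, degree: the shape is more complex than any degree-1 curve, so deg p = 2.
Next, from the axis intercepts and sections: it crosses the x-axis at the gridline x = 0; one y-axis crossing is at y = 0.
Finally, the integer polynomial consistent with all of this is the stated p.

x*y - 2*y^2 - 3*x - y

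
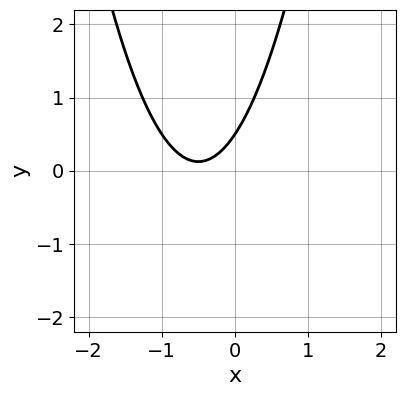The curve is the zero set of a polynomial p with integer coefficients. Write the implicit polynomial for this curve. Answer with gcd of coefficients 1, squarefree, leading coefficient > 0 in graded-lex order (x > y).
3*x^2 + 3*x - 2*y + 1

First, deg p = 2. The shape is more complex than any degree-1 curve.
Then, against the integer gridlines: it misses every integer gridline on the x-axis.
Finally, putting this together gives p.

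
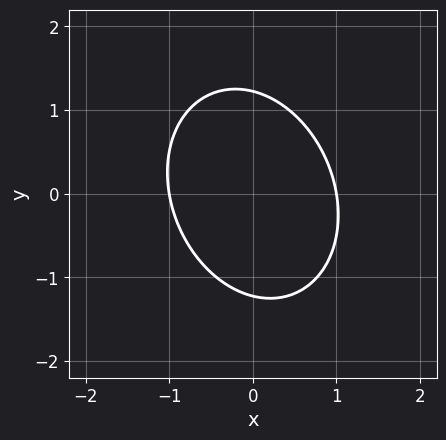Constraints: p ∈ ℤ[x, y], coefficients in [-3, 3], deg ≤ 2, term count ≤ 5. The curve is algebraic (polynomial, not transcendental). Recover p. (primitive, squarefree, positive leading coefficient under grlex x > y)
3*x^2 + x*y + 2*y^2 - 3

1. The degree is 2 — the shape is more complex than any degree-1 curve.
2. Reading off the gridlines: among the integer gridlines, it crosses the x-axis at x ∈ {-1, 1}.
3. Together with the visible shape, these determine p as stated.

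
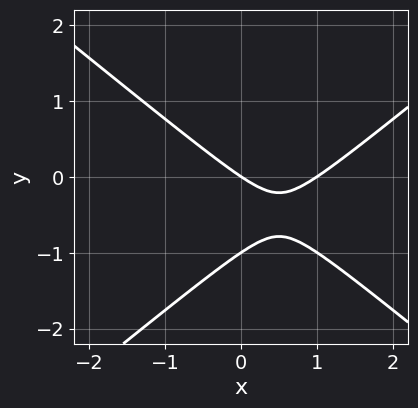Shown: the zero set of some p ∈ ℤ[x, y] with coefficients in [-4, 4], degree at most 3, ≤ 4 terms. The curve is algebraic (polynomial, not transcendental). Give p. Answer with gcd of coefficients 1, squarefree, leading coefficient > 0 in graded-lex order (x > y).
2*x^2 - 3*y^2 - 2*x - 3*y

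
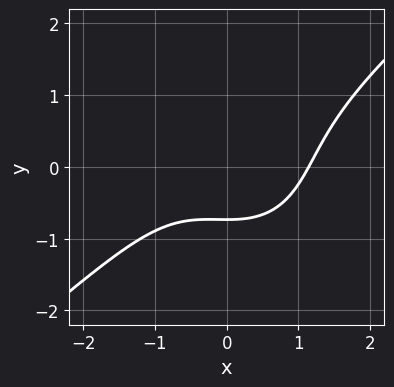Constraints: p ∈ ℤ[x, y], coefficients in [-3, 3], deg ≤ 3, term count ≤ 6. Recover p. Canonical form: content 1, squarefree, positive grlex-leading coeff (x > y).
First, deg p = 3. A generic line meets the curve in up to 3 points.
Finally, solving for integer coefficients yields p as stated.

2*x^3 - x^2*y - 2*y^3 - 3*y - 3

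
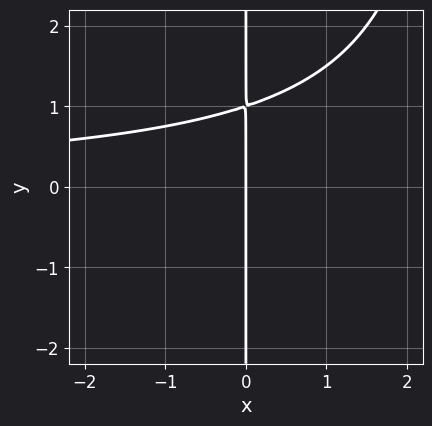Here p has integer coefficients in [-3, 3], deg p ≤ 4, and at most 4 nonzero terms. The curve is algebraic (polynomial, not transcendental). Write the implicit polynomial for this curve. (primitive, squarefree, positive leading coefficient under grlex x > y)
x^2*y - 3*x*y + 3*x

First, deg p = 3. A generic line meets the curve in up to 3 points.
Then, checking where it meets the axes: every point of the y-axis in the box is on the curve; it meets the x-axis at x = 0 (among the integer gridlines).
Finally, assembling these constraints gives the stated polynomial.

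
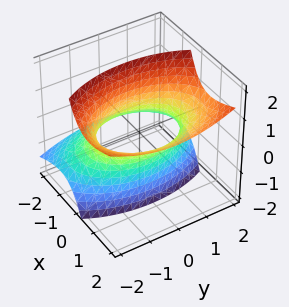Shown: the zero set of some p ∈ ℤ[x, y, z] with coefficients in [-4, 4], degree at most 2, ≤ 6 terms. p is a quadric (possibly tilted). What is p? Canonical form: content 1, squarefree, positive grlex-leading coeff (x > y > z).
2*x^2 - 3*x*z + y^2 - z^2 - 2

First, deg p = 2. The shape is more complex than any degree-1 surface.
Then, observable constraints: the x-axis gridline crossings are at x ∈ {-1, 1}; no z-intercept at any integer in the box.
Finally, assembling these constraints gives the stated polynomial.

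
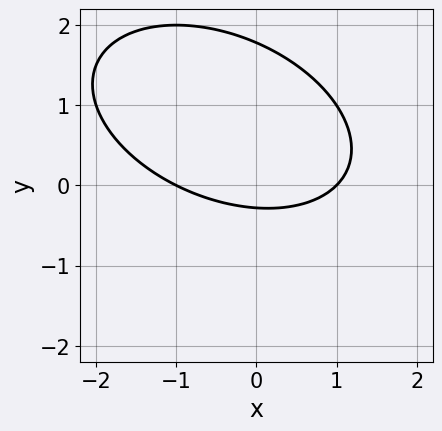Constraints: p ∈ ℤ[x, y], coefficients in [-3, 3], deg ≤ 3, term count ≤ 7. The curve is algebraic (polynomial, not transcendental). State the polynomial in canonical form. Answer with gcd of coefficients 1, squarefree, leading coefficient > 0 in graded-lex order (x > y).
x^2 + x*y + 2*y^2 - 3*y - 1

First, the degree is 2 — a generic line meets the curve in up to 2 points.
Next, observable constraints: the x-axis gridline crossings are at x ∈ {-1, 1}.
Finally, assembling these constraints gives the stated polynomial.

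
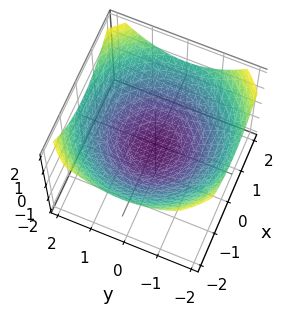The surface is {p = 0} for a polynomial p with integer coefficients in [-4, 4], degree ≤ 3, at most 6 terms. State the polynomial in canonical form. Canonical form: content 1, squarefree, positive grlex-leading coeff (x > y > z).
1. The degree is 2 — no degree-1 surface has this shape.
2. Symmetries: rotational symmetry about the z-axis ⇒ p depends on x, y only through x² + y².
3. Against the integer gridlines: the x-axis gridline crossings are at x ∈ {-1, 1}; the y-axis gridline crossings are at y ∈ {-1, 1}; a circular section at z = 0 has radius exactly 1.
4. Solving for integer coefficients yields p as stated.

x^2 + y^2 - 3*z - 1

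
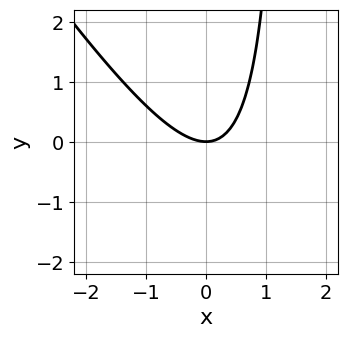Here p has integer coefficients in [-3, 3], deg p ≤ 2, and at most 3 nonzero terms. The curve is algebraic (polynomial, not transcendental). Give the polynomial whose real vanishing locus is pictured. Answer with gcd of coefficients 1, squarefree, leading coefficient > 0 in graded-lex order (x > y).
1. deg p = 2.
2. From the axis intercepts and sections: it meets the y-axis at y = 0 (among the integer gridlines); it crosses the x-axis at the gridline x = 0.
3. Solving for integer coefficients yields p as stated.

3*x^2 + 2*x*y - 3*y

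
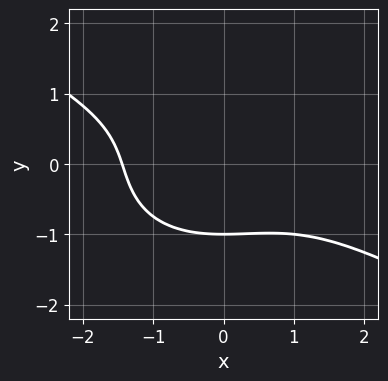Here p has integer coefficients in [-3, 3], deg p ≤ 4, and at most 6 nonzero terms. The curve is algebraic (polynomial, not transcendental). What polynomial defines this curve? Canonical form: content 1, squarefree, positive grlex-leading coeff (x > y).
x^3 + x^2*y + 3*y^3 + 3

First, the degree is 3 — a generic line meets the curve in up to 3 points.
Next, reading off the gridlines: it meets the y-axis at y = -1 (among the integer gridlines).
Finally, fitting integer coefficients to these (and the overall shape) gives p.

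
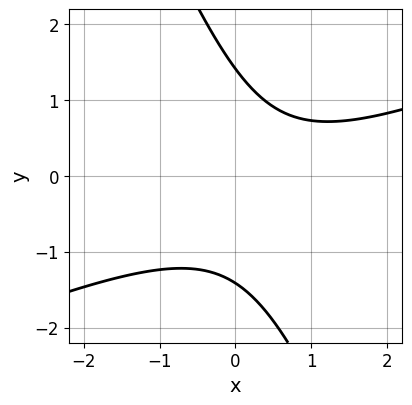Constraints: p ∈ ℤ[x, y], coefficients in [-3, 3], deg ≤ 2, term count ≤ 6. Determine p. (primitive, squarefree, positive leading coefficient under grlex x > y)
x^2 - 2*x*y - y^2 - x + 2

1. The degree is 2 — no degree-1 curve has this shape.
2. Against the integer gridlines: it misses every integer gridline on the x-axis.
3. Matching integer coefficients to the picture gives p.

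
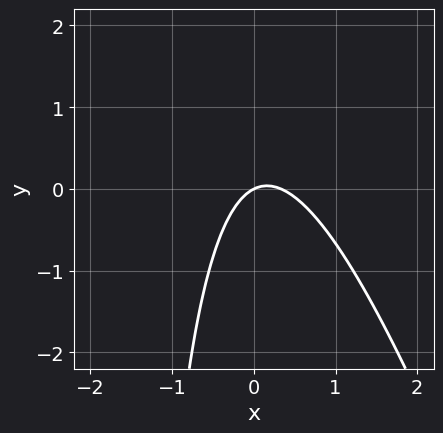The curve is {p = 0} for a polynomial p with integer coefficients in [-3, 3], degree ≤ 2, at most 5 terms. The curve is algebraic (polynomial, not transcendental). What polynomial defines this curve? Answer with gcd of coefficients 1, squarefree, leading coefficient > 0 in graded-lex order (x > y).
(a) deg p = 2. The shape is more complex than any degree-1 curve.
(b) From the visible intercepts: it crosses the y-axis at the gridline y = 0; it meets the x-axis at x = 0 (among the integer gridlines).
(c) Together with the visible shape, these determine p as stated.

3*x^2 + x*y - x + 2*y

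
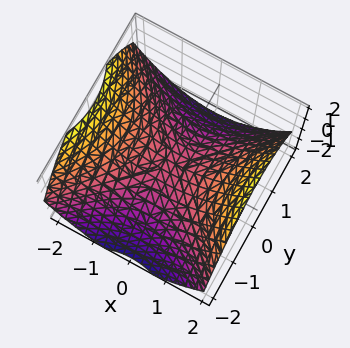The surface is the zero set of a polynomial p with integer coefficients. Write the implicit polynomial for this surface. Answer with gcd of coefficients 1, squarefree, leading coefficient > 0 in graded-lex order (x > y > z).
x^2 - y^2 - 2*z

Degree: a hyperbolic paraboloid; a quadric, so deg p = 2.
Symmetries: mirror symmetry x ↦ −x ⇒ only even powers of x; the y ↦ −y reflection is a symmetry, so y appears only in even powers.
Against the integer gridlines: one x-axis crossing is at x = 0; it meets the z-axis at z = 0 (among the integer gridlines); it meets the y-axis at y = 0 (among the integer gridlines).
Together with the visible shape, these determine p as stated.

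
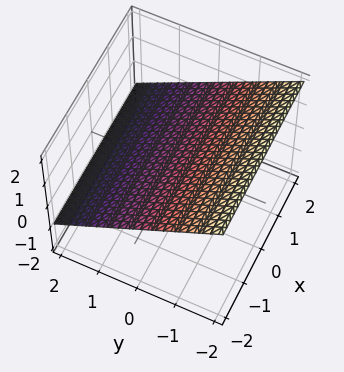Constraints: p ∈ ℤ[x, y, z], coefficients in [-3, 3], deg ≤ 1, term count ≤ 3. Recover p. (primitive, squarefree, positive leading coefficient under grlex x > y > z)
(a) Degree: the surface is flat (a plane), so deg p = 1.
(b) Observable constraints: it misses every integer gridline on the x-axis; one y-axis crossing is at y = 1.
(c) The integer polynomial consistent with all of this is the stated p.

2*y + 3*z - 2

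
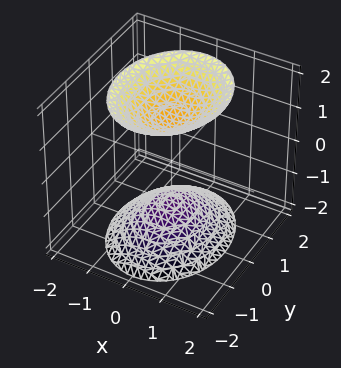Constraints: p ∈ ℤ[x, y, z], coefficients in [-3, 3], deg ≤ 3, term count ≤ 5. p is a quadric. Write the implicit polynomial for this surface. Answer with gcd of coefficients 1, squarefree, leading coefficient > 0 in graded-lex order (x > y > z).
First, there are 2 components.
Next, the degree is 2 — two sheets facing apart; a quadric.
Then, symmetries: it's symmetric under y → −y, forcing even powers of y; mirror symmetry x ↦ −x ⇒ only even powers of x; the z ↦ −z reflection is a symmetry, so z appears only in even powers.
Next, observable constraints: no x-intercept at any integer in the box; no y-intercept at any integer in the box.
Finally, together with the visible shape, these determine p as stated.

3*x^2 + 2*y^2 - 2*z^2 + 3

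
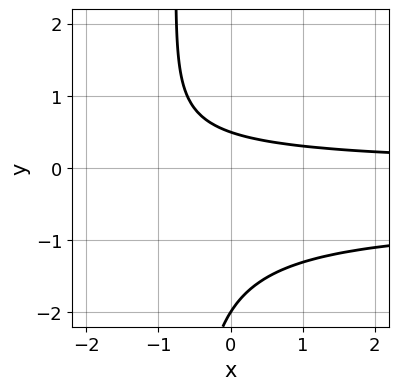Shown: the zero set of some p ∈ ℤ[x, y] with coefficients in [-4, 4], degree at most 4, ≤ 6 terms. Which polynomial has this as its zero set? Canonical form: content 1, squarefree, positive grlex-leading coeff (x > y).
The degree is 3 — the shape is more complex than any degree-2 curve.
Against the integer gridlines: it misses every integer gridline on the x-axis; it crosses the y-axis at the gridline y = -2.
The integer polynomial consistent with all of this is the stated p.

3*x*y^2 + 2*x*y + 2*y^2 + 3*y - 2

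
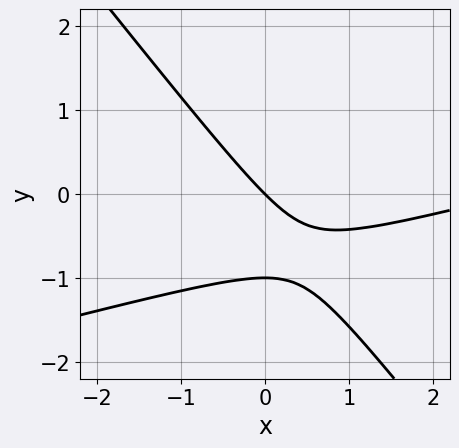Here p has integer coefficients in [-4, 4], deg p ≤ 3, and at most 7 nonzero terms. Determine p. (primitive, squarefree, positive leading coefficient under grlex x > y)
First, degree: the shape is more complex than any degree-1 curve, so deg p = 2.
Then, against the integer gridlines: it crosses the x-axis at the gridline x = 0; among the integer gridlines, it crosses the y-axis at y ∈ {-1, 0}.
Finally, together with the visible shape, these determine p as stated.

x^2 - 3*x*y - 3*y^2 - 3*x - 3*y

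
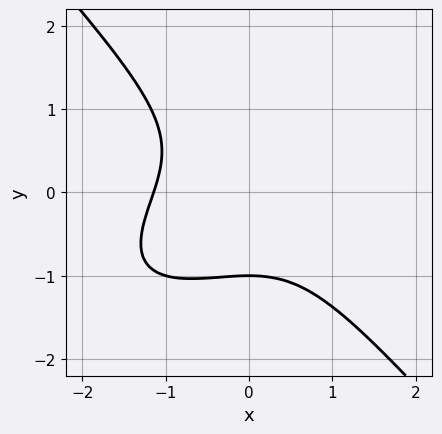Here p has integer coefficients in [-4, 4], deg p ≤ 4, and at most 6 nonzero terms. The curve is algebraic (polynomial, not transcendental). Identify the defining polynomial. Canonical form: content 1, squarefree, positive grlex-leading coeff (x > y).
2*x^3 - 2*x^2*y + 3*y^3 + 3

Degree: a generic line meets the curve in up to 3 points, so deg p = 3.
Against the integer gridlines: one y-axis crossing is at y = -1.
The integer polynomial consistent with all of this is the stated p.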